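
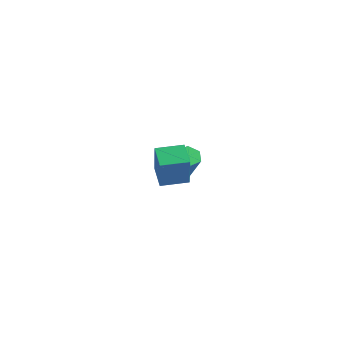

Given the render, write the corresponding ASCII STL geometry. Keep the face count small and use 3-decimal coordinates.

solid 
facet normal -0.464 0.199 -0.863
outer loop
vertex -1.134 1.297 -2.591
vertex -1.615 1.155 -2.365
vertex -1.442 1.676 -2.338
endloop
endfacet
facet normal 0.687 0.697 -0.207
outer loop
vertex -1.134 1.297 -2.591
vertex -1.442 1.676 -2.338
vertex -0.323 0.947 -1.08
endloop
endfacet
facet normal 0.687 0.697 -0.207
outer loop
vertex -0.323 0.947 -1.08
vertex -1.442 1.676 -2.338
vertex -0.631 1.326 -0.827
endloop
endfacet
facet normal 0.462 -0.201 0.864
outer loop
vertex -0.323 0.947 -1.08
vertex -0.631 1.326 -0.827
vertex -0.805 0.805 -0.855
endloop
endfacet
facet normal -0.464 0.199 -0.863
outer loop
vertex -1.442 1.676 -2.338
vertex -1.615 1.155 -2.365
vertex -1.923 1.534 -2.112
endloop
endfacet
facet normal -0.141 0.945 0.294
outer loop
vertex -1.442 1.676 -2.338
vertex -1.923 1.534 -2.112
vertex -0.631 1.326 -0.827
endloop
endfacet
facet normal -0.141 0.945 0.295
outer loop
vertex -0.631 1.326 -0.827
vertex -1.923 1.534 -2.112
vertex -1.112 1.184 -0.602
endloop
endfacet
facet normal 0.463 -0.201 0.863
outer loop
vertex -0.631 1.326 -0.827
vertex -1.112 1.184 -0.602
vertex -0.805 0.805 -0.855
endloop
endfacet
facet normal -0.462 0.201 -0.864
outer loop
vertex -1.923 1.534 -2.112
vertex -1.615 1.155 -2.365
vertex -2.097 1.013 -2.14
endloop
endfacet
facet normal -0.828 0.249 0.502
outer loop
vertex -1.923 1.534 -2.112
vertex -2.097 1.013 -2.14
vertex -1.112 1.184 -0.602
endloop
endfacet
facet normal -0.828 0.250 0.502
outer loop
vertex -1.112 1.184 -0.602
vertex -2.097 1.013 -2.14
vertex -1.286 0.663 -0.629
endloop
endfacet
facet normal 0.464 -0.200 0.863
outer loop
vertex -1.112 1.184 -0.602
vertex -1.286 0.663 -0.629
vertex -0.805 0.805 -0.855
endloop
endfacet
facet normal -0.462 0.201 -0.864
outer loop
vertex -2.097 1.013 -2.14
vertex -1.615 1.155 -2.365
vertex -1.789 0.634 -2.393
endloop
endfacet
facet normal -0.687 -0.697 0.207
outer loop
vertex -2.097 1.013 -2.14
vertex -1.789 0.634 -2.393
vertex -1.286 0.663 -0.629
endloop
endfacet
facet normal -0.687 -0.697 0.207
outer loop
vertex -1.286 0.663 -0.629
vertex -1.789 0.634 -2.393
vertex -0.978 0.284 -0.882
endloop
endfacet
facet normal 0.464 -0.199 0.863
outer loop
vertex -1.286 0.663 -0.629
vertex -0.978 0.284 -0.882
vertex -0.805 0.805 -0.855
endloop
endfacet
facet normal -0.463 0.201 -0.863
outer loop
vertex -1.789 0.634 -2.393
vertex -1.615 1.155 -2.365
vertex -1.308 0.776 -2.618
endloop
endfacet
facet normal 0.141 -0.945 -0.295
outer loop
vertex -1.789 0.634 -2.393
vertex -1.308 0.776 -2.618
vertex -0.978 0.284 -0.882
endloop
endfacet
facet normal 0.141 -0.945 -0.295
outer loop
vertex -0.978 0.284 -0.882
vertex -1.308 0.776 -2.618
vertex -0.497 0.426 -1.108
endloop
endfacet
facet normal 0.464 -0.199 0.863
outer loop
vertex -0.978 0.284 -0.882
vertex -0.497 0.426 -1.108
vertex -0.805 0.805 -0.855
endloop
endfacet
facet normal -0.464 0.200 -0.863
outer loop
vertex -1.308 0.776 -2.618
vertex -1.615 1.155 -2.365
vertex -1.134 1.297 -2.591
endloop
endfacet
facet normal 0.828 -0.250 -0.502
outer loop
vertex -1.308 0.776 -2.618
vertex -1.134 1.297 -2.591
vertex -0.497 0.426 -1.108
endloop
endfacet
facet normal 0.828 -0.250 -0.502
outer loop
vertex -0.497 0.426 -1.108
vertex -1.134 1.297 -2.591
vertex -0.323 0.947 -1.08
endloop
endfacet
facet normal 0.462 -0.201 0.864
outer loop
vertex -0.497 0.426 -1.108
vertex -0.323 0.947 -1.08
vertex -0.805 0.805 -0.855
endloop
endfacet
facet normal -0.680 0.687 0.256
outer loop
vertex 0.812 -4.095 3.045
vertex 1.615 -3.317 3.092
vertex 0.597 -3.789 1.654
endloop
endfacet
facet normal -0.717 -0.696 -0.042
outer loop
vertex 1.305 -4.503 1.388
vertex 0.812 -4.095 3.045
vertex 0.597 -3.789 1.654
endloop
endfacet
facet normal -0.680 0.686 0.256
outer loop
vertex 0.597 -3.789 1.654
vertex 1.615 -3.317 3.092
vertex 1.401 -3.01 1.702
endloop
endfacet
facet normal -0.148 0.213 -0.966
outer loop
vertex 1.401 -3.01 1.702
vertex 1.305 -4.503 1.388
vertex 0.597 -3.789 1.654
endloop
endfacet
facet normal 0.149 -0.212 0.966
outer loop
vertex 0.812 -4.095 3.045
vertex 2.323 -4.031 2.826
vertex 1.615 -3.317 3.092
endloop
endfacet
facet normal -0.718 -0.694 -0.043
outer loop
vertex 1.519 -4.81 2.778
vertex 0.812 -4.095 3.045
vertex 1.305 -4.503 1.388
endloop
endfacet
facet normal 0.149 -0.213 0.966
outer loop
vertex 1.519 -4.81 2.778
vertex 2.323 -4.031 2.826
vertex 0.812 -4.095 3.045
endloop
endfacet
facet normal 0.717 0.695 0.043
outer loop
vertex 1.615 -3.317 3.092
vertex 2.323 -4.031 2.826
vertex 1.401 -3.01 1.702
endloop
endfacet
facet normal -0.150 0.213 -0.966
outer loop
vertex 2.108 -3.725 1.435
vertex 1.305 -4.503 1.388
vertex 1.401 -3.01 1.702
endloop
endfacet
facet normal 0.718 0.695 0.042
outer loop
vertex 1.401 -3.01 1.702
vertex 2.323 -4.031 2.826
vertex 2.108 -3.725 1.435
endloop
endfacet
facet normal 0.680 -0.687 -0.256
outer loop
vertex 2.108 -3.725 1.435
vertex 1.519 -4.81 2.778
vertex 1.305 -4.503 1.388
endloop
endfacet
facet normal 0.680 -0.687 -0.256
outer loop
vertex 2.323 -4.031 2.826
vertex 1.519 -4.81 2.778
vertex 2.108 -3.725 1.435
endloop
endfacet

endsolid


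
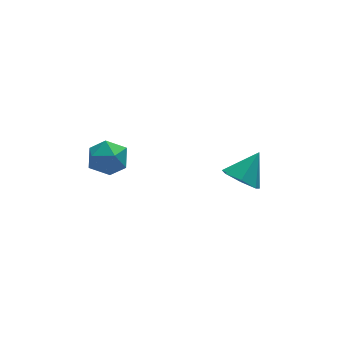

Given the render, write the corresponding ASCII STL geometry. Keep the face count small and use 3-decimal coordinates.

solid 
facet normal -0.699 0.589 -0.406
outer loop
vertex -1.505 1.917 -3.942
vertex -2.135 1.322 -3.72
vertex -1.916 1.975 -3.15
endloop
endfacet
facet normal -0.156 0.976 -0.152
outer loop
vertex -1.505 1.917 -3.942
vertex -1.916 1.975 -3.15
vertex -1.034 2.107 -3.207
endloop
endfacet
facet normal 0.441 0.759 -0.479
outer loop
vertex -1.505 1.917 -3.942
vertex -1.034 2.107 -3.207
vertex -0.707 1.536 -3.812
endloop
endfacet
facet normal 0.266 0.238 -0.934
outer loop
vertex -1.505 1.917 -3.942
vertex -0.707 1.536 -3.812
vertex -1.388 1.051 -4.129
endloop
endfacet
facet normal -0.439 0.133 -0.889
outer loop
vertex -1.505 1.917 -3.942
vertex -1.388 1.051 -4.129
vertex -2.135 1.322 -3.72
endloop
endfacet
facet normal -0.090 0.834 0.545
outer loop
vertex -1.034 2.107 -3.207
vertex -1.916 1.975 -3.15
vertex -1.372 1.629 -2.531
endloop
endfacet
facet normal -0.969 0.208 0.134
outer loop
vertex -1.916 1.975 -3.15
vertex -2.135 1.322 -3.72
vertex -2.053 1.144 -2.848
endloop
endfacet
facet normal -0.547 -0.530 -0.648
outer loop
vertex -2.135 1.322 -3.72
vertex -1.388 1.051 -4.129
vertex -1.726 0.573 -3.453
endloop
endfacet
facet normal 0.592 -0.360 -0.721
outer loop
vertex -1.388 1.051 -4.129
vertex -0.707 1.536 -3.812
vertex -0.844 0.705 -3.51
endloop
endfacet
facet normal 0.875 0.484 0.016
outer loop
vertex -0.707 1.536 -3.812
vertex -1.034 2.107 -3.207
vertex -0.625 1.358 -2.94
endloop
endfacet
facet normal -0.266 -0.238 0.934
outer loop
vertex -1.255 0.763 -2.718
vertex -1.372 1.629 -2.531
vertex -2.053 1.144 -2.848
endloop
endfacet
facet normal -0.441 -0.759 0.479
outer loop
vertex -1.255 0.763 -2.718
vertex -2.053 1.144 -2.848
vertex -1.726 0.573 -3.453
endloop
endfacet
facet normal 0.156 -0.976 0.152
outer loop
vertex -1.255 0.763 -2.718
vertex -1.726 0.573 -3.453
vertex -0.844 0.705 -3.51
endloop
endfacet
facet normal 0.699 -0.589 0.406
outer loop
vertex -1.255 0.763 -2.718
vertex -0.844 0.705 -3.51
vertex -0.625 1.358 -2.94
endloop
endfacet
facet normal 0.439 -0.133 0.889
outer loop
vertex -1.255 0.763 -2.718
vertex -0.625 1.358 -2.94
vertex -1.372 1.629 -2.531
endloop
endfacet
facet normal -0.592 0.360 0.721
outer loop
vertex -2.053 1.144 -2.848
vertex -1.372 1.629 -2.531
vertex -1.916 1.975 -3.15
endloop
endfacet
facet normal -0.875 -0.484 -0.016
outer loop
vertex -1.726 0.573 -3.453
vertex -2.053 1.144 -2.848
vertex -2.135 1.322 -3.72
endloop
endfacet
facet normal 0.090 -0.834 -0.545
outer loop
vertex -0.844 0.705 -3.51
vertex -1.726 0.573 -3.453
vertex -1.388 1.051 -4.129
endloop
endfacet
facet normal 0.969 -0.208 -0.134
outer loop
vertex -0.625 1.358 -2.94
vertex -0.844 0.705 -3.51
vertex -0.707 1.536 -3.812
endloop
endfacet
facet normal 0.547 0.530 0.648
outer loop
vertex -1.372 1.629 -2.531
vertex -0.625 1.358 -2.94
vertex -1.034 2.107 -3.207
endloop
endfacet
facet normal -0.628 -0.356 -0.692
outer loop
vertex 3.772 -0.17 -4.909
vertex 3.301 -0.514 -4.305
vertex 3.241 0.252 -4.644
endloop
endfacet
facet normal 0.534 0.814 -0.227
outer loop
vertex 3.772 -0.17 -4.909
vertex 3.241 0.252 -4.644
vertex 4.199 -0.006 -3.315
endloop
endfacet
facet normal -0.629 -0.355 -0.692
outer loop
vertex 3.241 0.252 -4.644
vertex 3.301 -0.514 -4.305
vertex 2.755 0.098 -4.123
endloop
endfacet
facet normal -0.060 0.971 0.231
outer loop
vertex 3.241 0.252 -4.644
vertex 2.755 0.098 -4.123
vertex 4.199 -0.006 -3.315
endloop
endfacet
facet normal -0.629 -0.355 -0.692
outer loop
vertex 2.755 0.098 -4.123
vertex 3.301 -0.514 -4.305
vertex 2.68 -0.518 -3.739
endloop
endfacet
facet normal -0.388 0.521 0.760
outer loop
vertex 2.755 0.098 -4.123
vertex 2.68 -0.518 -3.739
vertex 4.199 -0.006 -3.315
endloop
endfacet
facet normal -0.628 -0.356 -0.692
outer loop
vertex 2.68 -0.518 -3.739
vertex 3.301 -0.514 -4.305
vertex 3.073 -1.13 -3.781
endloop
endfacet
facet normal -0.202 -0.196 0.960
outer loop
vertex 2.68 -0.518 -3.739
vertex 3.073 -1.13 -3.781
vertex 4.199 -0.006 -3.315
endloop
endfacet
facet normal -0.629 -0.355 -0.691
outer loop
vertex 3.073 -1.13 -3.781
vertex 3.301 -0.514 -4.305
vertex 3.637 -1.279 -4.218
endloop
endfacet
facet normal 0.358 -0.640 0.680
outer loop
vertex 3.073 -1.13 -3.781
vertex 3.637 -1.279 -4.218
vertex 4.199 -0.006 -3.315
endloop
endfacet
facet normal -0.628 -0.355 -0.692
outer loop
vertex 3.637 -1.279 -4.218
vertex 3.301 -0.514 -4.305
vertex 3.949 -0.852 -4.72
endloop
endfacet
facet normal 0.868 -0.478 0.133
outer loop
vertex 3.637 -1.279 -4.218
vertex 3.949 -0.852 -4.72
vertex 4.199 -0.006 -3.315
endloop
endfacet
facet normal -0.628 -0.355 -0.692
outer loop
vertex 3.949 -0.852 -4.72
vertex 3.301 -0.514 -4.305
vertex 3.772 -0.17 -4.909
endloop
endfacet
facet normal 0.947 0.171 -0.271
outer loop
vertex 3.949 -0.852 -4.72
vertex 3.772 -0.17 -4.909
vertex 4.199 -0.006 -3.315
endloop
endfacet

endsolid


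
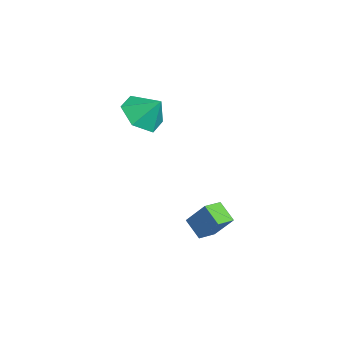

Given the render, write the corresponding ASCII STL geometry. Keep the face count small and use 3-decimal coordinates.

solid 
facet normal -0.366 -0.486 -0.794
outer loop
vertex 1.0 -2.792 -1.275
vertex 0.507 -2.146 -1.443
vertex 1.688 -2.411 -1.825
endloop
endfacet
facet normal 0.594 -0.779 0.203
outer loop
vertex 2.153 -1.794 -0.817
vertex 1.0 -2.792 -1.275
vertex 1.688 -2.411 -1.825
endloop
endfacet
facet normal -0.366 -0.486 -0.794
outer loop
vertex 1.688 -2.411 -1.825
vertex 0.507 -2.146 -1.443
vertex 1.196 -1.765 -1.994
endloop
endfacet
facet normal 0.717 0.396 -0.573
outer loop
vertex 1.196 -1.765 -1.994
vertex 2.153 -1.794 -0.817
vertex 1.688 -2.411 -1.825
endloop
endfacet
facet normal -0.716 -0.397 0.574
outer loop
vertex 1.0 -2.792 -1.275
vertex 0.972 -1.529 -0.435
vertex 0.507 -2.146 -1.443
endloop
endfacet
facet normal 0.593 -0.779 0.203
outer loop
vertex 1.464 -2.175 -0.266
vertex 1.0 -2.792 -1.275
vertex 2.153 -1.794 -0.817
endloop
endfacet
facet normal -0.718 -0.397 0.573
outer loop
vertex 1.464 -2.175 -0.266
vertex 0.972 -1.529 -0.435
vertex 1.0 -2.792 -1.275
endloop
endfacet
facet normal -0.593 0.779 -0.203
outer loop
vertex 0.507 -2.146 -1.443
vertex 0.972 -1.529 -0.435
vertex 1.196 -1.765 -1.994
endloop
endfacet
facet normal 0.717 0.398 -0.573
outer loop
vertex 1.66 -1.148 -0.985
vertex 2.153 -1.794 -0.817
vertex 1.196 -1.765 -1.994
endloop
endfacet
facet normal -0.594 0.779 -0.203
outer loop
vertex 1.196 -1.765 -1.994
vertex 0.972 -1.529 -0.435
vertex 1.66 -1.148 -0.985
endloop
endfacet
facet normal 0.366 0.486 0.794
outer loop
vertex 1.66 -1.148 -0.985
vertex 1.464 -2.175 -0.266
vertex 2.153 -1.794 -0.817
endloop
endfacet
facet normal 0.365 0.486 0.794
outer loop
vertex 0.972 -1.529 -0.435
vertex 1.464 -2.175 -0.266
vertex 1.66 -1.148 -0.985
endloop
endfacet
facet normal -0.360 -0.576 -0.734
outer loop
vertex -0.363 -3.796 2.653
vertex -1.056 -4.121 3.248
vertex -1.213 -3.333 2.706
endloop
endfacet
facet normal 0.470 0.875 -0.113
outer loop
vertex -0.363 -3.796 2.653
vertex -1.213 -3.333 2.706
vertex -0.644 -3.459 4.092
endloop
endfacet
facet normal -0.359 -0.576 -0.734
outer loop
vertex -1.213 -3.333 2.706
vertex -1.056 -4.121 3.248
vertex -1.907 -3.658 3.3
endloop
endfacet
facet normal -0.272 0.942 0.197
outer loop
vertex -1.213 -3.333 2.706
vertex -1.907 -3.658 3.3
vertex -0.644 -3.459 4.092
endloop
endfacet
facet normal -0.359 -0.577 -0.734
outer loop
vertex -1.907 -3.658 3.3
vertex -1.056 -4.121 3.248
vertex -1.75 -4.447 3.843
endloop
endfacet
facet normal -0.531 0.406 0.744
outer loop
vertex -1.907 -3.658 3.3
vertex -1.75 -4.447 3.843
vertex -0.644 -3.459 4.092
endloop
endfacet
facet normal -0.359 -0.576 -0.734
outer loop
vertex -1.75 -4.447 3.843
vertex -1.056 -4.121 3.248
vertex -0.899 -4.91 3.79
endloop
endfacet
facet normal -0.046 -0.196 0.980
outer loop
vertex -1.75 -4.447 3.843
vertex -0.899 -4.91 3.79
vertex -0.644 -3.459 4.092
endloop
endfacet
facet normal -0.359 -0.576 -0.734
outer loop
vertex -0.899 -4.91 3.79
vertex -1.056 -4.121 3.248
vertex -0.206 -4.584 3.195
endloop
endfacet
facet normal 0.697 -0.261 0.668
outer loop
vertex -0.899 -4.91 3.79
vertex -0.206 -4.584 3.195
vertex -0.644 -3.459 4.092
endloop
endfacet
facet normal -0.360 -0.576 -0.734
outer loop
vertex -0.206 -4.584 3.195
vertex -1.056 -4.121 3.248
vertex -0.363 -3.796 2.653
endloop
endfacet
facet normal 0.954 0.274 0.122
outer loop
vertex -0.206 -4.584 3.195
vertex -0.363 -3.796 2.653
vertex -0.644 -3.459 4.092
endloop
endfacet

endsolid


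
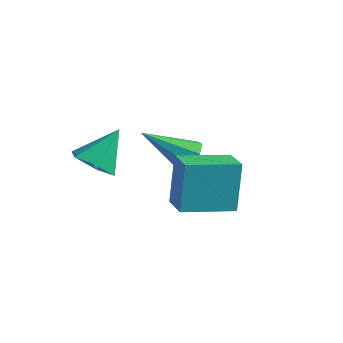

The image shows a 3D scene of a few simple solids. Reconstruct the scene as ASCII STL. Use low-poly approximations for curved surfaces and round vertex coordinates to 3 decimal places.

solid 
facet normal 0.645 0.486 -0.589
outer loop
vertex -1.365 3.02 0.23
vertex -1.65 2.671 -0.37
vertex -1.8 3.31 -0.007
endloop
endfacet
facet normal -0.107 0.528 0.843
outer loop
vertex -1.365 3.02 0.23
vertex -1.8 3.31 -0.007
vertex -3.03 1.629 0.89
endloop
endfacet
facet normal 0.645 0.486 -0.589
outer loop
vertex -1.8 3.31 -0.007
vertex -1.65 2.671 -0.37
vertex -2.147 3.225 -0.457
endloop
endfacet
facet normal -0.644 0.669 0.370
outer loop
vertex -1.8 3.31 -0.007
vertex -2.147 3.225 -0.457
vertex -3.03 1.629 0.89
endloop
endfacet
facet normal 0.646 0.487 -0.588
outer loop
vertex -2.147 3.225 -0.457
vertex -1.65 2.671 -0.37
vertex -2.202 2.816 -0.856
endloop
endfacet
facet normal -0.920 0.330 -0.212
outer loop
vertex -2.147 3.225 -0.457
vertex -2.202 2.816 -0.856
vertex -3.03 1.629 0.89
endloop
endfacet
facet normal 0.646 0.486 -0.589
outer loop
vertex -2.202 2.816 -0.856
vertex -1.65 2.671 -0.37
vertex -1.934 2.322 -0.97
endloop
endfacet
facet normal -0.774 -0.290 -0.564
outer loop
vertex -2.202 2.816 -0.856
vertex -1.934 2.322 -0.97
vertex -3.03 1.629 0.89
endloop
endfacet
facet normal 0.645 0.487 -0.589
outer loop
vertex -1.934 2.322 -0.97
vertex -1.65 2.671 -0.37
vertex -1.499 2.032 -0.733
endloop
endfacet
facet normal -0.291 -0.828 -0.480
outer loop
vertex -1.934 2.322 -0.97
vertex -1.499 2.032 -0.733
vertex -3.03 1.629 0.89
endloop
endfacet
facet normal 0.645 0.487 -0.589
outer loop
vertex -1.499 2.032 -0.733
vertex -1.65 2.671 -0.37
vertex -1.152 2.116 -0.283
endloop
endfacet
facet normal 0.246 -0.969 -0.009
outer loop
vertex -1.499 2.032 -0.733
vertex -1.152 2.116 -0.283
vertex -3.03 1.629 0.89
endloop
endfacet
facet normal 0.645 0.487 -0.589
outer loop
vertex -1.152 2.116 -0.283
vertex -1.65 2.671 -0.37
vertex -1.097 2.525 0.115
endloop
endfacet
facet normal 0.522 -0.630 0.575
outer loop
vertex -1.152 2.116 -0.283
vertex -1.097 2.525 0.115
vertex -3.03 1.629 0.89
endloop
endfacet
facet normal 0.645 0.486 -0.589
outer loop
vertex -1.097 2.525 0.115
vertex -1.65 2.671 -0.37
vertex -1.365 3.02 0.23
endloop
endfacet
facet normal 0.377 -0.011 0.926
outer loop
vertex -1.097 2.525 0.115
vertex -1.365 3.02 0.23
vertex -3.03 1.629 0.89
endloop
endfacet
facet normal -0.791 0.540 -0.287
outer loop
vertex -0.224 -0.034 1.971
vertex 0.965 1.524 1.626
vertex 0.038 -0.651 0.087
endloop
endfacet
facet normal -0.597 -0.783 0.173
outer loop
vertex 0.995 -1.304 0.434
vertex -0.224 -0.034 1.971
vertex 0.038 -0.651 0.087
endloop
endfacet
facet normal -0.791 0.540 -0.287
outer loop
vertex 0.038 -0.651 0.087
vertex 0.965 1.524 1.626
vertex 1.227 0.907 -0.258
endloop
endfacet
facet normal 0.131 -0.309 -0.942
outer loop
vertex 1.227 0.907 -0.258
vertex 0.995 -1.304 0.434
vertex 0.038 -0.651 0.087
endloop
endfacet
facet normal -0.131 0.309 0.942
outer loop
vertex -0.224 -0.034 1.971
vertex 1.922 0.871 1.973
vertex 0.965 1.524 1.626
endloop
endfacet
facet normal -0.597 -0.783 0.173
outer loop
vertex 0.733 -0.687 2.318
vertex -0.224 -0.034 1.971
vertex 0.995 -1.304 0.434
endloop
endfacet
facet normal -0.131 0.309 0.942
outer loop
vertex 0.733 -0.687 2.318
vertex 1.922 0.871 1.973
vertex -0.224 -0.034 1.971
endloop
endfacet
facet normal 0.597 0.783 -0.173
outer loop
vertex 0.965 1.524 1.626
vertex 1.922 0.871 1.973
vertex 1.227 0.907 -0.258
endloop
endfacet
facet normal 0.131 -0.309 -0.942
outer loop
vertex 2.184 0.254 0.089
vertex 0.995 -1.304 0.434
vertex 1.227 0.907 -0.258
endloop
endfacet
facet normal 0.597 0.783 -0.173
outer loop
vertex 1.227 0.907 -0.258
vertex 1.922 0.871 1.973
vertex 2.184 0.254 0.089
endloop
endfacet
facet normal 0.791 -0.540 0.287
outer loop
vertex 2.184 0.254 0.089
vertex 0.733 -0.687 2.318
vertex 0.995 -1.304 0.434
endloop
endfacet
facet normal 0.791 -0.540 0.287
outer loop
vertex 1.922 0.871 1.973
vertex 0.733 -0.687 2.318
vertex 2.184 0.254 0.089
endloop
endfacet
facet normal -0.167 -0.640 -0.750
outer loop
vertex -2.032 -1.958 1.558
vertex -2.671 -1.391 1.216
vertex -1.793 -1.309 0.951
endloop
endfacet
facet normal 0.931 -0.003 0.364
outer loop
vertex -2.032 -1.958 1.558
vertex -1.793 -1.309 0.951
vertex -2.389 -0.309 2.484
endloop
endfacet
facet normal -0.167 -0.640 -0.750
outer loop
vertex -1.793 -1.309 0.951
vertex -2.671 -1.391 1.216
vertex -2.432 -0.742 0.609
endloop
endfacet
facet normal 0.704 0.688 -0.175
outer loop
vertex -1.793 -1.309 0.951
vertex -2.432 -0.742 0.609
vertex -2.389 -0.309 2.484
endloop
endfacet
facet normal -0.167 -0.640 -0.750
outer loop
vertex -2.432 -0.742 0.609
vertex -2.671 -1.391 1.216
vertex -3.309 -0.824 0.874
endloop
endfacet
facet normal -0.156 0.963 -0.219
outer loop
vertex -2.432 -0.742 0.609
vertex -3.309 -0.824 0.874
vertex -2.389 -0.309 2.484
endloop
endfacet
facet normal -0.167 -0.640 -0.750
outer loop
vertex -3.309 -0.824 0.874
vertex -2.671 -1.391 1.216
vertex -3.548 -1.473 1.481
endloop
endfacet
facet normal -0.789 0.549 0.276
outer loop
vertex -3.309 -0.824 0.874
vertex -3.548 -1.473 1.481
vertex -2.389 -0.309 2.484
endloop
endfacet
facet normal -0.167 -0.640 -0.750
outer loop
vertex -3.548 -1.473 1.481
vertex -2.671 -1.391 1.216
vertex -2.909 -2.04 1.823
endloop
endfacet
facet normal -0.562 -0.142 0.815
outer loop
vertex -3.548 -1.473 1.481
vertex -2.909 -2.04 1.823
vertex -2.389 -0.309 2.484
endloop
endfacet
facet normal -0.167 -0.640 -0.750
outer loop
vertex -2.909 -2.04 1.823
vertex -2.671 -1.391 1.216
vertex -2.032 -1.958 1.558
endloop
endfacet
facet normal 0.298 -0.417 0.858
outer loop
vertex -2.909 -2.04 1.823
vertex -2.032 -1.958 1.558
vertex -2.389 -0.309 2.484
endloop
endfacet

endsolid


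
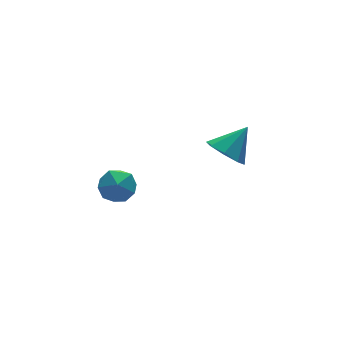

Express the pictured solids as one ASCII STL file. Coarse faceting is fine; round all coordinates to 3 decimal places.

solid 
facet normal -0.719 -0.112 -0.686
outer loop
vertex 1.468 0.892 -3.594
vertex 0.822 0.983 -2.931
vertex 1.27 1.569 -3.497
endloop
endfacet
facet normal 0.905 0.307 -0.294
outer loop
vertex 1.468 0.892 -3.594
vertex 1.27 1.569 -3.497
vertex 1.938 1.157 -1.869
endloop
endfacet
facet normal -0.719 -0.113 -0.686
outer loop
vertex 1.27 1.569 -3.497
vertex 0.822 0.983 -2.931
vertex 0.809 1.902 -3.069
endloop
endfacet
facet normal 0.570 0.822 -0.026
outer loop
vertex 1.27 1.569 -3.497
vertex 0.809 1.902 -3.069
vertex 1.938 1.157 -1.869
endloop
endfacet
facet normal -0.721 -0.113 -0.684
outer loop
vertex 0.809 1.902 -3.069
vertex 0.822 0.983 -2.931
vertex 0.357 1.697 -2.559
endloop
endfacet
facet normal 0.106 0.886 0.450
outer loop
vertex 0.809 1.902 -3.069
vertex 0.357 1.697 -2.559
vertex 1.938 1.157 -1.869
endloop
endfacet
facet normal -0.720 -0.112 -0.685
outer loop
vertex 0.357 1.697 -2.559
vertex 0.822 0.983 -2.931
vertex 0.177 1.073 -2.268
endloop
endfacet
facet normal -0.217 0.463 0.859
outer loop
vertex 0.357 1.697 -2.559
vertex 0.177 1.073 -2.268
vertex 1.938 1.157 -1.869
endloop
endfacet
facet normal -0.720 -0.112 -0.685
outer loop
vertex 0.177 1.073 -2.268
vertex 0.822 0.983 -2.931
vertex 0.375 0.396 -2.365
endloop
endfacet
facet normal -0.208 -0.198 0.958
outer loop
vertex 0.177 1.073 -2.268
vertex 0.375 0.396 -2.365
vertex 1.938 1.157 -1.869
endloop
endfacet
facet normal -0.719 -0.113 -0.685
outer loop
vertex 0.375 0.396 -2.365
vertex 0.822 0.983 -2.931
vertex 0.835 0.063 -2.793
endloop
endfacet
facet normal 0.127 -0.712 0.691
outer loop
vertex 0.375 0.396 -2.365
vertex 0.835 0.063 -2.793
vertex 1.938 1.157 -1.869
endloop
endfacet
facet normal -0.720 -0.113 -0.685
outer loop
vertex 0.835 0.063 -2.793
vertex 0.822 0.983 -2.931
vertex 1.288 0.268 -3.303
endloop
endfacet
facet normal 0.592 -0.777 0.213
outer loop
vertex 0.835 0.063 -2.793
vertex 1.288 0.268 -3.303
vertex 1.938 1.157 -1.869
endloop
endfacet
facet normal -0.719 -0.112 -0.686
outer loop
vertex 1.288 0.268 -3.303
vertex 0.822 0.983 -2.931
vertex 1.468 0.892 -3.594
endloop
endfacet
facet normal 0.915 -0.355 -0.195
outer loop
vertex 1.288 0.268 -3.303
vertex 1.468 0.892 -3.594
vertex 1.938 1.157 -1.869
endloop
endfacet
facet normal -0.855 0.479 -0.199
outer loop
vertex -4.356 1.509 -3.923
vertex -4.619 1.391 -3.077
vertex -4.157 2.122 -3.303
endloop
endfacet
facet normal -0.324 0.723 -0.610
outer loop
vertex -4.356 1.509 -3.923
vertex -4.157 2.122 -3.303
vertex -3.545 1.884 -3.91
endloop
endfacet
facet normal -0.064 0.173 -0.983
outer loop
vertex -4.356 1.509 -3.923
vertex -3.545 1.884 -3.91
vertex -3.629 1.007 -4.059
endloop
endfacet
facet normal -0.434 -0.411 -0.802
outer loop
vertex -4.356 1.509 -3.923
vertex -3.629 1.007 -4.059
vertex -4.293 0.702 -3.544
endloop
endfacet
facet normal -0.922 -0.221 -0.318
outer loop
vertex -4.356 1.509 -3.923
vertex -4.293 0.702 -3.544
vertex -4.619 1.391 -3.077
endloop
endfacet
facet normal 0.194 0.964 -0.183
outer loop
vertex -3.545 1.884 -3.91
vertex -4.157 2.122 -3.303
vertex -3.307 1.998 -3.056
endloop
endfacet
facet normal -0.665 0.570 0.483
outer loop
vertex -4.157 2.122 -3.303
vertex -4.619 1.391 -3.077
vertex -3.971 1.693 -2.541
endloop
endfacet
facet normal -0.774 -0.563 0.291
outer loop
vertex -4.619 1.391 -3.077
vertex -4.293 0.702 -3.544
vertex -4.055 0.816 -2.69
endloop
endfacet
facet normal 0.017 -0.870 -0.494
outer loop
vertex -4.293 0.702 -3.544
vertex -3.629 1.007 -4.059
vertex -3.443 0.578 -3.297
endloop
endfacet
facet normal 0.615 0.075 -0.785
outer loop
vertex -3.629 1.007 -4.059
vertex -3.545 1.884 -3.91
vertex -2.981 1.309 -3.523
endloop
endfacet
facet normal 0.434 0.411 0.802
outer loop
vertex -3.244 1.191 -2.677
vertex -3.307 1.998 -3.056
vertex -3.971 1.693 -2.541
endloop
endfacet
facet normal 0.064 -0.173 0.983
outer loop
vertex -3.244 1.191 -2.677
vertex -3.971 1.693 -2.541
vertex -4.055 0.816 -2.69
endloop
endfacet
facet normal 0.324 -0.723 0.610
outer loop
vertex -3.244 1.191 -2.677
vertex -4.055 0.816 -2.69
vertex -3.443 0.578 -3.297
endloop
endfacet
facet normal 0.855 -0.479 0.199
outer loop
vertex -3.244 1.191 -2.677
vertex -3.443 0.578 -3.297
vertex -2.981 1.309 -3.523
endloop
endfacet
facet normal 0.922 0.221 0.318
outer loop
vertex -3.244 1.191 -2.677
vertex -2.981 1.309 -3.523
vertex -3.307 1.998 -3.056
endloop
endfacet
facet normal -0.017 0.870 0.494
outer loop
vertex -3.971 1.693 -2.541
vertex -3.307 1.998 -3.056
vertex -4.157 2.122 -3.303
endloop
endfacet
facet normal -0.615 -0.075 0.785
outer loop
vertex -4.055 0.816 -2.69
vertex -3.971 1.693 -2.541
vertex -4.619 1.391 -3.077
endloop
endfacet
facet normal -0.194 -0.964 0.183
outer loop
vertex -3.443 0.578 -3.297
vertex -4.055 0.816 -2.69
vertex -4.293 0.702 -3.544
endloop
endfacet
facet normal 0.665 -0.570 -0.483
outer loop
vertex -2.981 1.309 -3.523
vertex -3.443 0.578 -3.297
vertex -3.629 1.007 -4.059
endloop
endfacet
facet normal 0.774 0.563 -0.291
outer loop
vertex -3.307 1.998 -3.056
vertex -2.981 1.309 -3.523
vertex -3.545 1.884 -3.91
endloop
endfacet

endsolid


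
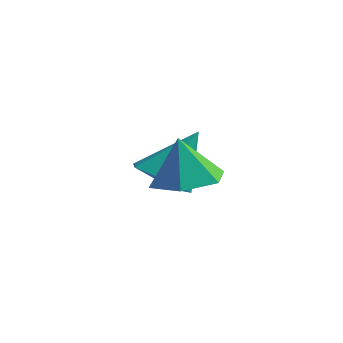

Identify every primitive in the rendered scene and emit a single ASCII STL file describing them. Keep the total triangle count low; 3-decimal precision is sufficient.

solid 
facet normal 0.174 0.015 -0.985
outer loop
vertex 4.223 -3.907 -1.536
vertex 3.348 -3.85 -1.69
vertex 3.832 -3.11 -1.593
endloop
endfacet
facet normal 0.656 0.369 0.659
outer loop
vertex 4.223 -3.907 -1.536
vertex 3.832 -3.11 -1.593
vertex 3.132 -3.87 -0.47
endloop
endfacet
facet normal 0.174 0.015 -0.985
outer loop
vertex 3.832 -3.11 -1.593
vertex 3.348 -3.85 -1.69
vertex 2.957 -3.053 -1.747
endloop
endfacet
facet normal -0.041 0.839 0.542
outer loop
vertex 3.832 -3.11 -1.593
vertex 2.957 -3.053 -1.747
vertex 3.132 -3.87 -0.47
endloop
endfacet
facet normal 0.174 0.015 -0.985
outer loop
vertex 2.957 -3.053 -1.747
vertex 3.348 -3.85 -1.69
vertex 2.473 -3.793 -1.844
endloop
endfacet
facet normal -0.789 0.463 0.404
outer loop
vertex 2.957 -3.053 -1.747
vertex 2.473 -3.793 -1.844
vertex 3.132 -3.87 -0.47
endloop
endfacet
facet normal 0.174 0.016 -0.985
outer loop
vertex 2.473 -3.793 -1.844
vertex 3.348 -3.85 -1.69
vertex 2.864 -4.591 -1.788
endloop
endfacet
facet normal -0.840 -0.385 0.381
outer loop
vertex 2.473 -3.793 -1.844
vertex 2.864 -4.591 -1.788
vertex 3.132 -3.87 -0.47
endloop
endfacet
facet normal 0.174 0.016 -0.985
outer loop
vertex 2.864 -4.591 -1.788
vertex 3.348 -3.85 -1.69
vertex 3.739 -4.648 -1.634
endloop
endfacet
facet normal -0.143 -0.856 0.497
outer loop
vertex 2.864 -4.591 -1.788
vertex 3.739 -4.648 -1.634
vertex 3.132 -3.87 -0.47
endloop
endfacet
facet normal 0.174 0.016 -0.985
outer loop
vertex 3.739 -4.648 -1.634
vertex 3.348 -3.85 -1.69
vertex 4.223 -3.907 -1.536
endloop
endfacet
facet normal 0.605 -0.479 0.636
outer loop
vertex 3.739 -4.648 -1.634
vertex 4.223 -3.907 -1.536
vertex 3.132 -3.87 -0.47
endloop
endfacet
facet normal -0.278 -0.524 -0.805
outer loop
vertex 1.833 -1.465 -3.457
vertex 1.207 -1.81 -3.016
vertex 1.2 -1.105 -3.473
endloop
endfacet
facet normal 0.487 0.848 -0.209
outer loop
vertex 1.833 -1.465 -3.457
vertex 1.2 -1.105 -3.473
vertex 1.673 -0.93 -1.664
endloop
endfacet
facet normal -0.277 -0.525 -0.805
outer loop
vertex 1.2 -1.105 -3.473
vertex 1.207 -1.81 -3.016
vertex 0.571 -1.276 -3.145
endloop
endfacet
facet normal -0.273 0.962 -0.022
outer loop
vertex 1.2 -1.105 -3.473
vertex 0.571 -1.276 -3.145
vertex 1.673 -0.93 -1.664
endloop
endfacet
facet normal -0.277 -0.524 -0.805
outer loop
vertex 0.571 -1.276 -3.145
vertex 1.207 -1.81 -3.016
vertex 0.422 -1.85 -2.72
endloop
endfacet
facet normal -0.742 0.513 0.432
outer loop
vertex 0.571 -1.276 -3.145
vertex 0.422 -1.85 -2.72
vertex 1.673 -0.93 -1.664
endloop
endfacet
facet normal -0.277 -0.524 -0.806
outer loop
vertex 0.422 -1.85 -2.72
vertex 1.207 -1.81 -3.016
vertex 0.864 -2.393 -2.519
endloop
endfacet
facet normal -0.565 -0.160 0.809
outer loop
vertex 0.422 -1.85 -2.72
vertex 0.864 -2.393 -2.519
vertex 1.673 -0.93 -1.664
endloop
endfacet
facet normal -0.278 -0.523 -0.806
outer loop
vertex 0.864 -2.393 -2.519
vertex 1.207 -1.81 -3.016
vertex 1.564 -2.498 -2.692
endloop
endfacet
facet normal 0.122 -0.550 0.826
outer loop
vertex 0.864 -2.393 -2.519
vertex 1.564 -2.498 -2.692
vertex 1.673 -0.93 -1.664
endloop
endfacet
facet normal -0.277 -0.523 -0.806
outer loop
vertex 1.564 -2.498 -2.692
vertex 1.207 -1.81 -3.016
vertex 1.996 -2.085 -3.109
endloop
endfacet
facet normal 0.803 -0.365 0.471
outer loop
vertex 1.564 -2.498 -2.692
vertex 1.996 -2.085 -3.109
vertex 1.673 -0.93 -1.664
endloop
endfacet
facet normal -0.278 -0.525 -0.805
outer loop
vertex 1.996 -2.085 -3.109
vertex 1.207 -1.81 -3.016
vertex 1.833 -1.465 -3.457
endloop
endfacet
facet normal 0.966 0.259 0.009
outer loop
vertex 1.996 -2.085 -3.109
vertex 1.833 -1.465 -3.457
vertex 1.673 -0.93 -1.664
endloop
endfacet

endsolid


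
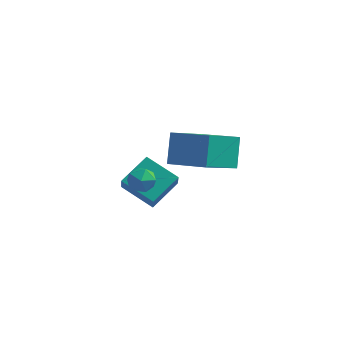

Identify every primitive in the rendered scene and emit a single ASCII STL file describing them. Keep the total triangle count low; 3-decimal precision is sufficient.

solid 
facet normal -0.412 0.225 0.883
outer loop
vertex -1.158 1.61 -1.304
vertex -1.248 0.924 -1.171
vertex -0.652 1.247 -0.975
endloop
endfacet
facet normal 0.067 0.720 0.691
outer loop
vertex -1.158 1.61 -1.304
vertex -0.652 1.247 -0.975
vertex -0.483 1.712 -1.476
endloop
endfacet
facet normal -0.133 0.989 0.063
outer loop
vertex -1.158 1.61 -1.304
vertex -0.483 1.712 -1.476
vertex -0.973 1.678 -1.981
endloop
endfacet
facet normal -0.736 0.663 -0.135
outer loop
vertex -1.158 1.61 -1.304
vertex -0.973 1.678 -1.981
vertex -1.446 1.191 -1.792
endloop
endfacet
facet normal -0.908 0.191 0.372
outer loop
vertex -1.158 1.61 -1.304
vertex -1.446 1.191 -1.792
vertex -1.248 0.924 -1.171
endloop
endfacet
facet normal 0.696 0.394 0.601
outer loop
vertex -0.483 1.712 -1.476
vertex -0.652 1.247 -0.975
vertex -0.154 1.089 -1.448
endloop
endfacet
facet normal -0.081 -0.404 0.911
outer loop
vertex -0.652 1.247 -0.975
vertex -1.248 0.924 -1.171
vertex -0.627 0.602 -1.259
endloop
endfacet
facet normal -0.883 -0.462 0.083
outer loop
vertex -1.248 0.924 -1.171
vertex -1.446 1.191 -1.792
vertex -1.117 0.568 -1.764
endloop
endfacet
facet normal -0.605 0.301 -0.737
outer loop
vertex -1.446 1.191 -1.792
vertex -0.973 1.678 -1.981
vertex -0.948 1.033 -2.265
endloop
endfacet
facet normal 0.371 0.830 -0.416
outer loop
vertex -0.973 1.678 -1.981
vertex -0.483 1.712 -1.476
vertex -0.352 1.356 -2.069
endloop
endfacet
facet normal 0.736 -0.663 0.135
outer loop
vertex -0.442 0.67 -1.936
vertex -0.154 1.089 -1.448
vertex -0.627 0.602 -1.259
endloop
endfacet
facet normal 0.133 -0.989 -0.063
outer loop
vertex -0.442 0.67 -1.936
vertex -0.627 0.602 -1.259
vertex -1.117 0.568 -1.764
endloop
endfacet
facet normal -0.067 -0.720 -0.691
outer loop
vertex -0.442 0.67 -1.936
vertex -1.117 0.568 -1.764
vertex -0.948 1.033 -2.265
endloop
endfacet
facet normal 0.412 -0.225 -0.883
outer loop
vertex -0.442 0.67 -1.936
vertex -0.948 1.033 -2.265
vertex -0.352 1.356 -2.069
endloop
endfacet
facet normal 0.908 -0.191 -0.372
outer loop
vertex -0.442 0.67 -1.936
vertex -0.352 1.356 -2.069
vertex -0.154 1.089 -1.448
endloop
endfacet
facet normal 0.605 -0.301 0.737
outer loop
vertex -0.627 0.602 -1.259
vertex -0.154 1.089 -1.448
vertex -0.652 1.247 -0.975
endloop
endfacet
facet normal -0.371 -0.830 0.416
outer loop
vertex -1.117 0.568 -1.764
vertex -0.627 0.602 -1.259
vertex -1.248 0.924 -1.171
endloop
endfacet
facet normal -0.696 -0.394 -0.601
outer loop
vertex -0.948 1.033 -2.265
vertex -1.117 0.568 -1.764
vertex -1.446 1.191 -1.792
endloop
endfacet
facet normal 0.081 0.404 -0.911
outer loop
vertex -0.352 1.356 -2.069
vertex -0.948 1.033 -2.265
vertex -0.973 1.678 -1.981
endloop
endfacet
facet normal 0.883 0.462 -0.083
outer loop
vertex -0.154 1.089 -1.448
vertex -0.352 1.356 -2.069
vertex -0.483 1.712 -1.476
endloop
endfacet
facet normal -0.893 0.206 0.400
outer loop
vertex -1.868 1.617 -2.279
vertex -1.225 2.934 -1.521
vertex -2.122 2.257 -3.175
endloop
endfacet
facet normal -0.389 -0.798 -0.460
outer loop
vertex -0.595 1.906 -3.859
vertex -1.868 1.617 -2.279
vertex -2.122 2.257 -3.175
endloop
endfacet
facet normal -0.893 0.205 0.401
outer loop
vertex -2.122 2.257 -3.175
vertex -1.225 2.934 -1.521
vertex -1.48 3.574 -2.417
endloop
endfacet
facet normal -0.225 0.566 -0.793
outer loop
vertex -1.48 3.574 -2.417
vertex -0.595 1.906 -3.859
vertex -2.122 2.257 -3.175
endloop
endfacet
facet normal 0.225 -0.566 0.793
outer loop
vertex -1.868 1.617 -2.279
vertex 0.302 2.583 -2.205
vertex -1.225 2.934 -1.521
endloop
endfacet
facet normal -0.389 -0.798 -0.460
outer loop
vertex -0.34 1.266 -2.963
vertex -1.868 1.617 -2.279
vertex -0.595 1.906 -3.859
endloop
endfacet
facet normal 0.225 -0.566 0.793
outer loop
vertex -0.34 1.266 -2.963
vertex 0.302 2.583 -2.205
vertex -1.868 1.617 -2.279
endloop
endfacet
facet normal 0.389 0.798 0.459
outer loop
vertex -1.225 2.934 -1.521
vertex 0.302 2.583 -2.205
vertex -1.48 3.574 -2.417
endloop
endfacet
facet normal -0.225 0.566 -0.793
outer loop
vertex 0.048 3.223 -3.101
vertex -0.595 1.906 -3.859
vertex -1.48 3.574 -2.417
endloop
endfacet
facet normal 0.389 0.798 0.460
outer loop
vertex -1.48 3.574 -2.417
vertex 0.302 2.583 -2.205
vertex 0.048 3.223 -3.101
endloop
endfacet
facet normal 0.893 -0.205 -0.401
outer loop
vertex 0.048 3.223 -3.101
vertex -0.34 1.266 -2.963
vertex -0.595 1.906 -3.859
endloop
endfacet
facet normal 0.893 -0.205 -0.400
outer loop
vertex 0.302 2.583 -2.205
vertex -0.34 1.266 -2.963
vertex 0.048 3.223 -3.101
endloop
endfacet
facet normal -0.924 0.252 -0.287
outer loop
vertex 0.973 -0.753 1.128
vertex 0.817 0.09 2.371
vertex 1.727 0.868 0.124
endloop
endfacet
facet normal 0.104 -0.558 -0.823
outer loop
vertex 3.483 0.39 0.669
vertex 0.973 -0.753 1.128
vertex 1.727 0.868 0.124
endloop
endfacet
facet normal -0.924 0.251 -0.287
outer loop
vertex 1.727 0.868 0.124
vertex 0.817 0.09 2.371
vertex 1.57 1.711 1.367
endloop
endfacet
facet normal 0.367 0.791 -0.490
outer loop
vertex 1.57 1.711 1.367
vertex 3.483 0.39 0.669
vertex 1.727 0.868 0.124
endloop
endfacet
facet normal -0.367 -0.791 0.490
outer loop
vertex 0.973 -0.753 1.128
vertex 2.573 -0.388 2.916
vertex 0.817 0.09 2.371
endloop
endfacet
facet normal 0.104 -0.558 -0.823
outer loop
vertex 2.73 -1.231 1.673
vertex 0.973 -0.753 1.128
vertex 3.483 0.39 0.669
endloop
endfacet
facet normal -0.367 -0.791 0.490
outer loop
vertex 2.73 -1.231 1.673
vertex 2.573 -0.388 2.916
vertex 0.973 -0.753 1.128
endloop
endfacet
facet normal -0.104 0.558 0.823
outer loop
vertex 0.817 0.09 2.371
vertex 2.573 -0.388 2.916
vertex 1.57 1.711 1.367
endloop
endfacet
facet normal 0.367 0.791 -0.490
outer loop
vertex 3.327 1.233 1.912
vertex 3.483 0.39 0.669
vertex 1.57 1.711 1.367
endloop
endfacet
facet normal -0.104 0.558 0.823
outer loop
vertex 1.57 1.711 1.367
vertex 2.573 -0.388 2.916
vertex 3.327 1.233 1.912
endloop
endfacet
facet normal 0.924 -0.252 0.287
outer loop
vertex 3.327 1.233 1.912
vertex 2.73 -1.231 1.673
vertex 3.483 0.39 0.669
endloop
endfacet
facet normal 0.924 -0.252 0.287
outer loop
vertex 2.573 -0.388 2.916
vertex 2.73 -1.231 1.673
vertex 3.327 1.233 1.912
endloop
endfacet

endsolid


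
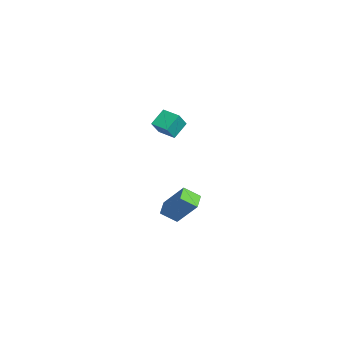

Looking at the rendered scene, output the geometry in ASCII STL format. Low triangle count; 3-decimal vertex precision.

solid 
facet normal -0.785 -0.613 0.091
outer loop
vertex 3.538 2.244 4.718
vertex 3.023 2.764 3.779
vertex 4.061 1.468 4.0
endloop
endfacet
facet normal 0.433 -0.438 0.788
outer loop
vertex 4.917 2.136 3.901
vertex 3.538 2.244 4.718
vertex 4.061 1.468 4.0
endloop
endfacet
facet normal -0.785 -0.613 0.090
outer loop
vertex 4.061 1.468 4.0
vertex 3.023 2.764 3.779
vertex 3.547 1.988 3.062
endloop
endfacet
facet normal 0.444 -0.658 -0.608
outer loop
vertex 3.547 1.988 3.062
vertex 4.917 2.136 3.901
vertex 4.061 1.468 4.0
endloop
endfacet
facet normal -0.444 0.659 0.608
outer loop
vertex 3.538 2.244 4.718
vertex 3.879 3.432 3.68
vertex 3.023 2.764 3.779
endloop
endfacet
facet normal 0.433 -0.436 0.789
outer loop
vertex 4.393 2.912 4.618
vertex 3.538 2.244 4.718
vertex 4.917 2.136 3.901
endloop
endfacet
facet normal -0.443 0.659 0.608
outer loop
vertex 4.393 2.912 4.618
vertex 3.879 3.432 3.68
vertex 3.538 2.244 4.718
endloop
endfacet
facet normal -0.432 0.437 -0.789
outer loop
vertex 3.023 2.764 3.779
vertex 3.879 3.432 3.68
vertex 3.547 1.988 3.062
endloop
endfacet
facet normal 0.443 -0.659 -0.608
outer loop
vertex 4.402 2.656 2.962
vertex 4.917 2.136 3.901
vertex 3.547 1.988 3.062
endloop
endfacet
facet normal -0.434 0.437 -0.788
outer loop
vertex 3.547 1.988 3.062
vertex 3.879 3.432 3.68
vertex 4.402 2.656 2.962
endloop
endfacet
facet normal 0.785 0.613 -0.091
outer loop
vertex 4.402 2.656 2.962
vertex 4.393 2.912 4.618
vertex 4.917 2.136 3.901
endloop
endfacet
facet normal 0.785 0.613 -0.090
outer loop
vertex 3.879 3.432 3.68
vertex 4.393 2.912 4.618
vertex 4.402 2.656 2.962
endloop
endfacet
facet normal -0.887 0.392 0.245
outer loop
vertex 2.883 3.518 -1.873
vertex 3.104 4.437 -2.546
vertex 2.036 2.579 -3.435
endloop
endfacet
facet normal -0.191 -0.792 0.580
outer loop
vertex 2.976 2.163 -3.694
vertex 2.883 3.518 -1.873
vertex 2.036 2.579 -3.435
endloop
endfacet
facet normal -0.887 0.392 0.245
outer loop
vertex 2.036 2.579 -3.435
vertex 3.104 4.437 -2.546
vertex 2.257 3.498 -4.108
endloop
endfacet
facet normal -0.421 -0.468 -0.777
outer loop
vertex 2.257 3.498 -4.108
vertex 2.976 2.163 -3.694
vertex 2.036 2.579 -3.435
endloop
endfacet
facet normal 0.421 0.468 0.777
outer loop
vertex 2.883 3.518 -1.873
vertex 4.044 4.021 -2.805
vertex 3.104 4.437 -2.546
endloop
endfacet
facet normal -0.191 -0.792 0.580
outer loop
vertex 3.823 3.102 -2.132
vertex 2.883 3.518 -1.873
vertex 2.976 2.163 -3.694
endloop
endfacet
facet normal 0.421 0.468 0.777
outer loop
vertex 3.823 3.102 -2.132
vertex 4.044 4.021 -2.805
vertex 2.883 3.518 -1.873
endloop
endfacet
facet normal 0.191 0.792 -0.580
outer loop
vertex 3.104 4.437 -2.546
vertex 4.044 4.021 -2.805
vertex 2.257 3.498 -4.108
endloop
endfacet
facet normal -0.421 -0.468 -0.777
outer loop
vertex 3.197 3.082 -4.367
vertex 2.976 2.163 -3.694
vertex 2.257 3.498 -4.108
endloop
endfacet
facet normal 0.191 0.792 -0.580
outer loop
vertex 2.257 3.498 -4.108
vertex 4.044 4.021 -2.805
vertex 3.197 3.082 -4.367
endloop
endfacet
facet normal 0.887 -0.392 -0.245
outer loop
vertex 3.197 3.082 -4.367
vertex 3.823 3.102 -2.132
vertex 2.976 2.163 -3.694
endloop
endfacet
facet normal 0.887 -0.392 -0.245
outer loop
vertex 4.044 4.021 -2.805
vertex 3.823 3.102 -2.132
vertex 3.197 3.082 -4.367
endloop
endfacet

endsolid


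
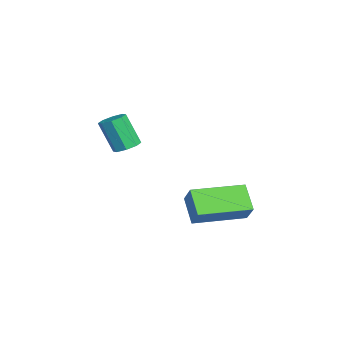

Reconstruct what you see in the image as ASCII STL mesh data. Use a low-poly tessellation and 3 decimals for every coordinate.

solid 
facet normal -0.578 -0.161 -0.800
outer loop
vertex 2.414 1.081 -3.92
vertex 1.98 3.154 -4.023
vertex 3.394 1.249 -4.661
endloop
endfacet
facet normal 0.204 -0.978 0.048
outer loop
vertex 3.96 1.406 -3.877
vertex 2.414 1.081 -3.92
vertex 3.394 1.249 -4.661
endloop
endfacet
facet normal -0.578 -0.161 -0.800
outer loop
vertex 3.394 1.249 -4.661
vertex 1.98 3.154 -4.023
vertex 2.96 3.322 -4.764
endloop
endfacet
facet normal 0.790 0.136 -0.598
outer loop
vertex 2.96 3.322 -4.764
vertex 3.96 1.406 -3.877
vertex 3.394 1.249 -4.661
endloop
endfacet
facet normal -0.790 -0.136 0.598
outer loop
vertex 2.414 1.081 -3.92
vertex 2.546 3.311 -3.239
vertex 1.98 3.154 -4.023
endloop
endfacet
facet normal 0.204 -0.978 0.048
outer loop
vertex 2.98 1.238 -3.136
vertex 2.414 1.081 -3.92
vertex 3.96 1.406 -3.877
endloop
endfacet
facet normal -0.790 -0.136 0.598
outer loop
vertex 2.98 1.238 -3.136
vertex 2.546 3.311 -3.239
vertex 2.414 1.081 -3.92
endloop
endfacet
facet normal -0.204 0.978 -0.048
outer loop
vertex 1.98 3.154 -4.023
vertex 2.546 3.311 -3.239
vertex 2.96 3.322 -4.764
endloop
endfacet
facet normal 0.790 0.136 -0.598
outer loop
vertex 3.526 3.479 -3.98
vertex 3.96 1.406 -3.877
vertex 2.96 3.322 -4.764
endloop
endfacet
facet normal -0.204 0.978 -0.048
outer loop
vertex 2.96 3.322 -4.764
vertex 2.546 3.311 -3.239
vertex 3.526 3.479 -3.98
endloop
endfacet
facet normal 0.578 0.161 0.800
outer loop
vertex 3.526 3.479 -3.98
vertex 2.98 1.238 -3.136
vertex 3.96 1.406 -3.877
endloop
endfacet
facet normal 0.578 0.161 0.800
outer loop
vertex 2.546 3.311 -3.239
vertex 2.98 1.238 -3.136
vertex 3.526 3.479 -3.98
endloop
endfacet
facet normal 0.300 0.357 -0.885
outer loop
vertex 4.318 -0.792 0.004
vertex 3.957 -1.094 -0.24
vertex 3.963 -0.603 -0.04
endloop
endfacet
facet normal 0.374 0.809 0.454
outer loop
vertex 4.318 -0.792 0.004
vertex 3.963 -0.603 -0.04
vertex 3.904 -1.285 1.225
endloop
endfacet
facet normal 0.372 0.810 0.454
outer loop
vertex 3.904 -1.285 1.225
vertex 3.963 -0.603 -0.04
vertex 3.548 -1.096 1.18
endloop
endfacet
facet normal -0.302 -0.358 0.884
outer loop
vertex 3.904 -1.285 1.225
vertex 3.548 -1.096 1.18
vertex 3.543 -1.586 0.98
endloop
endfacet
facet normal 0.302 0.356 -0.884
outer loop
vertex 3.963 -0.603 -0.04
vertex 3.957 -1.094 -0.24
vertex 3.604 -0.701 -0.202
endloop
endfacet
facet normal -0.356 0.902 0.243
outer loop
vertex 3.963 -0.603 -0.04
vertex 3.604 -0.701 -0.202
vertex 3.548 -1.096 1.18
endloop
endfacet
facet normal -0.353 0.903 0.244
outer loop
vertex 3.548 -1.096 1.18
vertex 3.604 -0.701 -0.202
vertex 3.189 -1.193 1.019
endloop
endfacet
facet normal -0.300 -0.358 0.884
outer loop
vertex 3.548 -1.096 1.18
vertex 3.189 -1.193 1.019
vertex 3.543 -1.586 0.98
endloop
endfacet
facet normal 0.302 0.356 -0.884
outer loop
vertex 3.604 -0.701 -0.202
vertex 3.957 -1.094 -0.24
vertex 3.452 -1.029 -0.386
endloop
endfacet
facet normal -0.877 0.468 -0.110
outer loop
vertex 3.604 -0.701 -0.202
vertex 3.452 -1.029 -0.386
vertex 3.189 -1.193 1.019
endloop
endfacet
facet normal -0.878 0.467 -0.110
outer loop
vertex 3.189 -1.193 1.019
vertex 3.452 -1.029 -0.386
vertex 3.037 -1.522 0.835
endloop
endfacet
facet normal -0.299 -0.357 0.885
outer loop
vertex 3.189 -1.193 1.019
vertex 3.037 -1.522 0.835
vertex 3.543 -1.586 0.98
endloop
endfacet
facet normal 0.302 0.358 -0.884
outer loop
vertex 3.452 -1.029 -0.386
vertex 3.957 -1.094 -0.24
vertex 3.596 -1.395 -0.485
endloop
endfacet
facet normal -0.885 -0.241 -0.398
outer loop
vertex 3.452 -1.029 -0.386
vertex 3.596 -1.395 -0.485
vertex 3.037 -1.522 0.835
endloop
endfacet
facet normal -0.885 -0.243 -0.398
outer loop
vertex 3.037 -1.522 0.835
vertex 3.596 -1.395 -0.485
vertex 3.182 -1.888 0.736
endloop
endfacet
facet normal -0.299 -0.358 0.885
outer loop
vertex 3.037 -1.522 0.835
vertex 3.182 -1.888 0.736
vertex 3.543 -1.586 0.98
endloop
endfacet
facet normal 0.302 0.358 -0.884
outer loop
vertex 3.596 -1.395 -0.485
vertex 3.957 -1.094 -0.24
vertex 3.952 -1.584 -0.44
endloop
endfacet
facet normal -0.373 -0.810 -0.453
outer loop
vertex 3.596 -1.395 -0.485
vertex 3.952 -1.584 -0.44
vertex 3.182 -1.888 0.736
endloop
endfacet
facet normal -0.374 -0.809 -0.454
outer loop
vertex 3.182 -1.888 0.736
vertex 3.952 -1.584 -0.44
vertex 3.537 -2.077 0.78
endloop
endfacet
facet normal -0.300 -0.357 0.885
outer loop
vertex 3.182 -1.888 0.736
vertex 3.537 -2.077 0.78
vertex 3.543 -1.586 0.98
endloop
endfacet
facet normal 0.300 0.358 -0.884
outer loop
vertex 3.952 -1.584 -0.44
vertex 3.957 -1.094 -0.24
vertex 4.311 -1.487 -0.279
endloop
endfacet
facet normal 0.354 -0.903 -0.245
outer loop
vertex 3.952 -1.584 -0.44
vertex 4.311 -1.487 -0.279
vertex 3.537 -2.077 0.78
endloop
endfacet
facet normal 0.356 -0.902 -0.243
outer loop
vertex 3.537 -2.077 0.78
vertex 4.311 -1.487 -0.279
vertex 3.896 -1.979 0.942
endloop
endfacet
facet normal -0.302 -0.356 0.884
outer loop
vertex 3.537 -2.077 0.78
vertex 3.896 -1.979 0.942
vertex 3.543 -1.586 0.98
endloop
endfacet
facet normal 0.299 0.357 -0.885
outer loop
vertex 4.311 -1.487 -0.279
vertex 3.957 -1.094 -0.24
vertex 4.463 -1.158 -0.095
endloop
endfacet
facet normal 0.877 -0.467 0.110
outer loop
vertex 4.311 -1.487 -0.279
vertex 4.463 -1.158 -0.095
vertex 3.896 -1.979 0.942
endloop
endfacet
facet normal 0.877 -0.468 0.109
outer loop
vertex 3.896 -1.979 0.942
vertex 4.463 -1.158 -0.095
vertex 4.048 -1.651 1.126
endloop
endfacet
facet normal -0.302 -0.356 0.884
outer loop
vertex 3.896 -1.979 0.942
vertex 4.048 -1.651 1.126
vertex 3.543 -1.586 0.98
endloop
endfacet
facet normal 0.299 0.358 -0.885
outer loop
vertex 4.463 -1.158 -0.095
vertex 3.957 -1.094 -0.24
vertex 4.318 -0.792 0.004
endloop
endfacet
facet normal 0.884 0.243 0.399
outer loop
vertex 4.463 -1.158 -0.095
vertex 4.318 -0.792 0.004
vertex 4.048 -1.651 1.126
endloop
endfacet
facet normal 0.885 0.241 0.397
outer loop
vertex 4.048 -1.651 1.126
vertex 4.318 -0.792 0.004
vertex 3.904 -1.285 1.225
endloop
endfacet
facet normal -0.302 -0.358 0.884
outer loop
vertex 4.048 -1.651 1.126
vertex 3.904 -1.285 1.225
vertex 3.543 -1.586 0.98
endloop
endfacet

endsolid


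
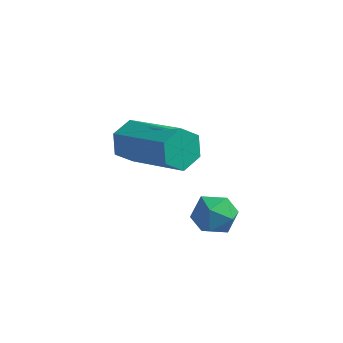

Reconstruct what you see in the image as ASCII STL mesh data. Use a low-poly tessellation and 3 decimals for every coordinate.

solid 
facet normal -0.757 0.602 0.256
outer loop
vertex 3.54 0.533 -2.14
vertex 3.098 0.103 -2.436
vertex 3.26 0.026 -1.776
endloop
endfacet
facet normal -0.223 0.647 0.729
outer loop
vertex 3.54 0.533 -2.14
vertex 3.26 0.026 -1.776
vertex 3.924 0.174 -1.704
endloop
endfacet
facet normal 0.366 0.850 0.378
outer loop
vertex 3.54 0.533 -2.14
vertex 3.924 0.174 -1.704
vertex 4.171 0.341 -2.318
endloop
endfacet
facet normal 0.196 0.931 -0.309
outer loop
vertex 3.54 0.533 -2.14
vertex 4.171 0.341 -2.318
vertex 3.661 0.298 -2.771
endloop
endfacet
facet normal -0.498 0.777 -0.385
outer loop
vertex 3.54 0.533 -2.14
vertex 3.661 0.298 -2.771
vertex 3.098 0.103 -2.436
endloop
endfacet
facet normal -0.107 -0.005 0.994
outer loop
vertex 3.924 0.174 -1.704
vertex 3.26 0.026 -1.776
vertex 3.719 -0.478 -1.729
endloop
endfacet
facet normal -0.970 -0.079 0.229
outer loop
vertex 3.26 0.026 -1.776
vertex 3.098 0.103 -2.436
vertex 3.209 -0.521 -2.182
endloop
endfacet
facet normal -0.552 0.205 -0.808
outer loop
vertex 3.098 0.103 -2.436
vertex 3.661 0.298 -2.771
vertex 3.456 -0.354 -2.796
endloop
endfacet
facet normal 0.570 0.455 -0.684
outer loop
vertex 3.661 0.298 -2.771
vertex 4.171 0.341 -2.318
vertex 4.12 -0.206 -2.724
endloop
endfacet
facet normal 0.844 0.324 0.428
outer loop
vertex 4.171 0.341 -2.318
vertex 3.924 0.174 -1.704
vertex 4.282 -0.283 -2.064
endloop
endfacet
facet normal -0.196 -0.931 0.309
outer loop
vertex 3.84 -0.713 -2.36
vertex 3.719 -0.478 -1.729
vertex 3.209 -0.521 -2.182
endloop
endfacet
facet normal -0.366 -0.850 -0.378
outer loop
vertex 3.84 -0.713 -2.36
vertex 3.209 -0.521 -2.182
vertex 3.456 -0.354 -2.796
endloop
endfacet
facet normal 0.223 -0.647 -0.729
outer loop
vertex 3.84 -0.713 -2.36
vertex 3.456 -0.354 -2.796
vertex 4.12 -0.206 -2.724
endloop
endfacet
facet normal 0.757 -0.602 -0.256
outer loop
vertex 3.84 -0.713 -2.36
vertex 4.12 -0.206 -2.724
vertex 4.282 -0.283 -2.064
endloop
endfacet
facet normal 0.498 -0.777 0.385
outer loop
vertex 3.84 -0.713 -2.36
vertex 4.282 -0.283 -2.064
vertex 3.719 -0.478 -1.729
endloop
endfacet
facet normal -0.570 -0.455 0.684
outer loop
vertex 3.209 -0.521 -2.182
vertex 3.719 -0.478 -1.729
vertex 3.26 0.026 -1.776
endloop
endfacet
facet normal -0.844 -0.324 -0.428
outer loop
vertex 3.456 -0.354 -2.796
vertex 3.209 -0.521 -2.182
vertex 3.098 0.103 -2.436
endloop
endfacet
facet normal 0.107 0.005 -0.994
outer loop
vertex 4.12 -0.206 -2.724
vertex 3.456 -0.354 -2.796
vertex 3.661 0.298 -2.771
endloop
endfacet
facet normal 0.970 0.079 -0.229
outer loop
vertex 4.282 -0.283 -2.064
vertex 4.12 -0.206 -2.724
vertex 4.171 0.341 -2.318
endloop
endfacet
facet normal 0.552 -0.205 0.808
outer loop
vertex 3.719 -0.478 -1.729
vertex 4.282 -0.283 -2.064
vertex 3.924 0.174 -1.704
endloop
endfacet
facet normal -0.865 0.328 -0.380
outer loop
vertex 0.599 2.51 -2.661
vertex 0.253 2.127 -2.203
vertex 0.43 2.775 -2.047
endloop
endfacet
facet normal 0.437 0.863 -0.252
outer loop
vertex 0.599 2.51 -2.661
vertex 0.43 2.775 -2.047
vertex 2.433 1.816 -1.855
endloop
endfacet
facet normal 0.437 0.863 -0.253
outer loop
vertex 2.433 1.816 -1.855
vertex 0.43 2.775 -2.047
vertex 2.264 2.082 -1.241
endloop
endfacet
facet normal 0.865 -0.327 0.380
outer loop
vertex 2.433 1.816 -1.855
vertex 2.264 2.082 -1.241
vertex 2.087 1.433 -1.397
endloop
endfacet
facet normal -0.865 0.328 -0.380
outer loop
vertex 0.43 2.775 -2.047
vertex 0.253 2.127 -2.203
vertex 0.084 2.393 -1.589
endloop
endfacet
facet normal 0.007 0.766 0.643
outer loop
vertex 0.43 2.775 -2.047
vertex 0.084 2.393 -1.589
vertex 2.264 2.082 -1.241
endloop
endfacet
facet normal 0.006 0.765 0.644
outer loop
vertex 2.264 2.082 -1.241
vertex 0.084 2.393 -1.589
vertex 1.918 1.699 -0.783
endloop
endfacet
facet normal 0.865 -0.327 0.380
outer loop
vertex 2.264 2.082 -1.241
vertex 1.918 1.699 -0.783
vertex 2.087 1.433 -1.397
endloop
endfacet
facet normal -0.865 0.327 -0.380
outer loop
vertex 0.084 2.393 -1.589
vertex 0.253 2.127 -2.203
vertex -0.093 1.744 -1.745
endloop
endfacet
facet normal -0.431 -0.098 0.897
outer loop
vertex 0.084 2.393 -1.589
vertex -0.093 1.744 -1.745
vertex 1.918 1.699 -0.783
endloop
endfacet
facet normal -0.431 -0.098 0.897
outer loop
vertex 1.918 1.699 -0.783
vertex -0.093 1.744 -1.745
vertex 1.741 1.05 -0.939
endloop
endfacet
facet normal 0.865 -0.327 0.380
outer loop
vertex 1.918 1.699 -0.783
vertex 1.741 1.05 -0.939
vertex 2.087 1.433 -1.397
endloop
endfacet
facet normal -0.865 0.327 -0.380
outer loop
vertex -0.093 1.744 -1.745
vertex 0.253 2.127 -2.203
vertex 0.076 1.478 -2.359
endloop
endfacet
facet normal -0.438 -0.863 0.253
outer loop
vertex -0.093 1.744 -1.745
vertex 0.076 1.478 -2.359
vertex 1.741 1.05 -0.939
endloop
endfacet
facet normal -0.437 -0.863 0.252
outer loop
vertex 1.741 1.05 -0.939
vertex 0.076 1.478 -2.359
vertex 1.91 0.785 -1.553
endloop
endfacet
facet normal 0.865 -0.328 0.380
outer loop
vertex 1.741 1.05 -0.939
vertex 1.91 0.785 -1.553
vertex 2.087 1.433 -1.397
endloop
endfacet
facet normal -0.865 0.327 -0.380
outer loop
vertex 0.076 1.478 -2.359
vertex 0.253 2.127 -2.203
vertex 0.422 1.861 -2.817
endloop
endfacet
facet normal -0.006 -0.765 -0.644
outer loop
vertex 0.076 1.478 -2.359
vertex 0.422 1.861 -2.817
vertex 1.91 0.785 -1.553
endloop
endfacet
facet normal -0.007 -0.765 -0.644
outer loop
vertex 1.91 0.785 -1.553
vertex 0.422 1.861 -2.817
vertex 2.256 1.167 -2.011
endloop
endfacet
facet normal 0.865 -0.328 0.380
outer loop
vertex 1.91 0.785 -1.553
vertex 2.256 1.167 -2.011
vertex 2.087 1.433 -1.397
endloop
endfacet
facet normal -0.865 0.327 -0.380
outer loop
vertex 0.422 1.861 -2.817
vertex 0.253 2.127 -2.203
vertex 0.599 2.51 -2.661
endloop
endfacet
facet normal 0.431 0.098 -0.897
outer loop
vertex 0.422 1.861 -2.817
vertex 0.599 2.51 -2.661
vertex 2.256 1.167 -2.011
endloop
endfacet
facet normal 0.431 0.098 -0.897
outer loop
vertex 2.256 1.167 -2.011
vertex 0.599 2.51 -2.661
vertex 2.433 1.816 -1.855
endloop
endfacet
facet normal 0.865 -0.327 0.380
outer loop
vertex 2.256 1.167 -2.011
vertex 2.433 1.816 -1.855
vertex 2.087 1.433 -1.397
endloop
endfacet

endsolid


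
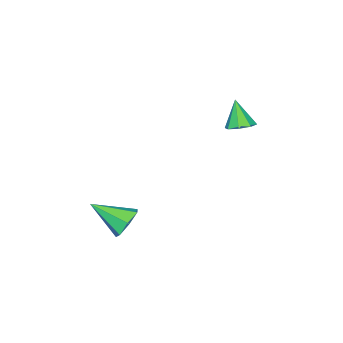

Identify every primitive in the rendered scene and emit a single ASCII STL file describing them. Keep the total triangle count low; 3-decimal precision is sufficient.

solid 
facet normal 0.205 0.383 -0.901
outer loop
vertex -2.557 1.94 1.373
vertex -3.248 2.124 1.294
vertex -2.664 2.446 1.564
endloop
endfacet
facet normal 0.791 -0.063 0.609
outer loop
vertex -2.557 1.94 1.373
vertex -2.664 2.446 1.564
vertex -3.552 1.556 2.626
endloop
endfacet
facet normal 0.205 0.384 -0.900
outer loop
vertex -2.664 2.446 1.564
vertex -3.248 2.124 1.294
vertex -3.113 2.763 1.597
endloop
endfacet
facet normal 0.410 0.501 0.762
outer loop
vertex -2.664 2.446 1.564
vertex -3.113 2.763 1.597
vertex -3.552 1.556 2.626
endloop
endfacet
facet normal 0.204 0.384 -0.901
outer loop
vertex -3.113 2.763 1.597
vertex -3.248 2.124 1.294
vertex -3.642 2.706 1.453
endloop
endfacet
facet normal -0.260 0.679 0.686
outer loop
vertex -3.113 2.763 1.597
vertex -3.642 2.706 1.453
vertex -3.552 1.556 2.626
endloop
endfacet
facet normal 0.205 0.385 -0.900
outer loop
vertex -3.642 2.706 1.453
vertex -3.248 2.124 1.294
vertex -3.94 2.308 1.215
endloop
endfacet
facet normal -0.828 0.367 0.423
outer loop
vertex -3.642 2.706 1.453
vertex -3.94 2.308 1.215
vertex -3.552 1.556 2.626
endloop
endfacet
facet normal 0.205 0.386 -0.900
outer loop
vertex -3.94 2.308 1.215
vertex -3.248 2.124 1.294
vertex -3.833 1.803 1.023
endloop
endfacet
facet normal -0.959 -0.252 0.129
outer loop
vertex -3.94 2.308 1.215
vertex -3.833 1.803 1.023
vertex -3.552 1.556 2.626
endloop
endfacet
facet normal 0.205 0.385 -0.900
outer loop
vertex -3.833 1.803 1.023
vertex -3.248 2.124 1.294
vertex -3.383 1.486 0.99
endloop
endfacet
facet normal -0.577 -0.816 -0.025
outer loop
vertex -3.833 1.803 1.023
vertex -3.383 1.486 0.99
vertex -3.552 1.556 2.626
endloop
endfacet
facet normal 0.205 0.385 -0.900
outer loop
vertex -3.383 1.486 0.99
vertex -3.248 2.124 1.294
vertex -2.855 1.543 1.135
endloop
endfacet
facet normal 0.093 -0.994 0.052
outer loop
vertex -3.383 1.486 0.99
vertex -2.855 1.543 1.135
vertex -3.552 1.556 2.626
endloop
endfacet
facet normal 0.205 0.385 -0.900
outer loop
vertex -2.855 1.543 1.135
vertex -3.248 2.124 1.294
vertex -2.557 1.94 1.373
endloop
endfacet
facet normal 0.659 -0.683 0.314
outer loop
vertex -2.855 1.543 1.135
vertex -2.557 1.94 1.373
vertex -3.552 1.556 2.626
endloop
endfacet
facet normal -0.359 0.788 -0.501
outer loop
vertex 3.048 0.267 -3.287
vertex 2.509 0.448 -2.616
vertex 3.33 0.735 -2.753
endloop
endfacet
facet normal 0.929 -0.242 -0.278
outer loop
vertex 3.048 0.267 -3.287
vertex 3.33 0.735 -2.753
vertex 3.191 -1.048 -1.664
endloop
endfacet
facet normal -0.359 0.788 -0.501
outer loop
vertex 3.33 0.735 -2.753
vertex 2.509 0.448 -2.616
vertex 2.993 0.987 -2.115
endloop
endfacet
facet normal 0.897 0.177 0.404
outer loop
vertex 3.33 0.735 -2.753
vertex 2.993 0.987 -2.115
vertex 3.191 -1.048 -1.664
endloop
endfacet
facet normal -0.359 0.788 -0.500
outer loop
vertex 2.993 0.987 -2.115
vertex 2.509 0.448 -2.616
vertex 2.292 0.833 -1.854
endloop
endfacet
facet normal 0.294 0.234 0.927
outer loop
vertex 2.993 0.987 -2.115
vertex 2.292 0.833 -1.854
vertex 3.191 -1.048 -1.664
endloop
endfacet
facet normal -0.359 0.788 -0.500
outer loop
vertex 2.292 0.833 -1.854
vertex 2.509 0.448 -2.616
vertex 1.755 0.39 -2.167
endloop
endfacet
facet normal -0.428 -0.114 0.896
outer loop
vertex 2.292 0.833 -1.854
vertex 1.755 0.39 -2.167
vertex 3.191 -1.048 -1.664
endloop
endfacet
facet normal -0.359 0.788 -0.500
outer loop
vertex 1.755 0.39 -2.167
vertex 2.509 0.448 -2.616
vertex 1.785 -0.009 -2.817
endloop
endfacet
facet normal -0.723 -0.604 0.337
outer loop
vertex 1.755 0.39 -2.167
vertex 1.785 -0.009 -2.817
vertex 3.191 -1.048 -1.664
endloop
endfacet
facet normal -0.358 0.788 -0.501
outer loop
vertex 1.785 -0.009 -2.817
vertex 2.509 0.448 -2.616
vertex 2.361 -0.064 -3.316
endloop
endfacet
facet normal -0.370 -0.868 -0.331
outer loop
vertex 1.785 -0.009 -2.817
vertex 2.361 -0.064 -3.316
vertex 3.191 -1.048 -1.664
endloop
endfacet
facet normal -0.359 0.788 -0.501
outer loop
vertex 2.361 -0.064 -3.316
vertex 2.509 0.448 -2.616
vertex 3.048 0.267 -3.287
endloop
endfacet
facet normal 0.366 -0.707 -0.605
outer loop
vertex 2.361 -0.064 -3.316
vertex 3.048 0.267 -3.287
vertex 3.191 -1.048 -1.664
endloop
endfacet

endsolid


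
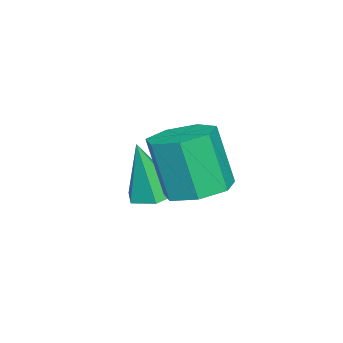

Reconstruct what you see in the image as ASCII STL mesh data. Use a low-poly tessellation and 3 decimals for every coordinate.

solid 
facet normal 0.093 0.282 -0.955
outer loop
vertex 0.729 1.095 -1.174
vertex -0.051 1.63 -1.092
vertex 0.853 1.873 -0.932
endloop
endfacet
facet normal 0.984 -0.171 0.045
outer loop
vertex 0.729 1.095 -1.174
vertex 0.853 1.873 -0.932
vertex 0.552 0.555 0.649
endloop
endfacet
facet normal 0.984 -0.171 0.045
outer loop
vertex 0.552 0.555 0.649
vertex 0.853 1.873 -0.932
vertex 0.676 1.333 0.892
endloop
endfacet
facet normal -0.093 -0.283 0.955
outer loop
vertex 0.552 0.555 0.649
vertex 0.676 1.333 0.892
vertex -0.229 1.09 0.732
endloop
endfacet
facet normal 0.093 0.284 -0.954
outer loop
vertex 0.853 1.873 -0.932
vertex -0.051 1.63 -1.092
vertex 0.296 2.468 -0.809
endloop
endfacet
facet normal 0.731 0.631 0.258
outer loop
vertex 0.853 1.873 -0.932
vertex 0.296 2.468 -0.809
vertex 0.676 1.333 0.892
endloop
endfacet
facet normal 0.731 0.632 0.259
outer loop
vertex 0.676 1.333 0.892
vertex 0.296 2.468 -0.809
vertex 0.118 1.928 1.014
endloop
endfacet
facet normal -0.093 -0.283 0.955
outer loop
vertex 0.676 1.333 0.892
vertex 0.118 1.928 1.014
vertex -0.229 1.09 0.732
endloop
endfacet
facet normal 0.094 0.284 -0.954
outer loop
vertex 0.296 2.468 -0.809
vertex -0.051 1.63 -1.092
vertex -0.523 2.432 -0.9
endloop
endfacet
facet normal -0.073 0.958 0.277
outer loop
vertex 0.296 2.468 -0.809
vertex -0.523 2.432 -0.9
vertex 0.118 1.928 1.014
endloop
endfacet
facet normal -0.073 0.958 0.277
outer loop
vertex 0.118 1.928 1.014
vertex -0.523 2.432 -0.9
vertex -0.7 1.892 0.923
endloop
endfacet
facet normal -0.094 -0.282 0.955
outer loop
vertex 0.118 1.928 1.014
vertex -0.7 1.892 0.923
vertex -0.229 1.09 0.732
endloop
endfacet
facet normal 0.093 0.283 -0.955
outer loop
vertex -0.523 2.432 -0.9
vertex -0.051 1.63 -1.092
vertex -0.986 1.792 -1.135
endloop
endfacet
facet normal -0.822 0.563 0.087
outer loop
vertex -0.523 2.432 -0.9
vertex -0.986 1.792 -1.135
vertex -0.7 1.892 0.923
endloop
endfacet
facet normal -0.821 0.564 0.087
outer loop
vertex -0.7 1.892 0.923
vertex -0.986 1.792 -1.135
vertex -1.164 1.252 0.689
endloop
endfacet
facet normal -0.093 -0.282 0.955
outer loop
vertex -0.7 1.892 0.923
vertex -1.164 1.252 0.689
vertex -0.229 1.09 0.732
endloop
endfacet
facet normal 0.093 0.282 -0.955
outer loop
vertex -0.986 1.792 -1.135
vertex -0.051 1.63 -1.092
vertex -0.746 1.03 -1.337
endloop
endfacet
facet normal -0.952 -0.255 -0.168
outer loop
vertex -0.986 1.792 -1.135
vertex -0.746 1.03 -1.337
vertex -1.164 1.252 0.689
endloop
endfacet
facet normal -0.952 -0.256 -0.168
outer loop
vertex -1.164 1.252 0.689
vertex -0.746 1.03 -1.337
vertex -0.923 0.49 0.486
endloop
endfacet
facet normal -0.093 -0.284 0.954
outer loop
vertex -1.164 1.252 0.689
vertex -0.923 0.49 0.486
vertex -0.229 1.09 0.732
endloop
endfacet
facet normal 0.092 0.283 -0.955
outer loop
vertex -0.746 1.03 -1.337
vertex -0.051 1.63 -1.092
vertex 0.018 0.72 -1.355
endloop
endfacet
facet normal -0.365 -0.882 -0.297
outer loop
vertex -0.746 1.03 -1.337
vertex 0.018 0.72 -1.355
vertex -0.923 0.49 0.486
endloop
endfacet
facet normal -0.365 -0.882 -0.297
outer loop
vertex -0.923 0.49 0.486
vertex 0.018 0.72 -1.355
vertex -0.16 0.18 0.469
endloop
endfacet
facet normal -0.094 -0.283 0.955
outer loop
vertex -0.923 0.49 0.486
vertex -0.16 0.18 0.469
vertex -0.229 1.09 0.732
endloop
endfacet
facet normal 0.094 0.283 -0.955
outer loop
vertex 0.018 0.72 -1.355
vertex -0.051 1.63 -1.092
vertex 0.729 1.095 -1.174
endloop
endfacet
facet normal 0.497 -0.844 -0.201
outer loop
vertex 0.018 0.72 -1.355
vertex 0.729 1.095 -1.174
vertex -0.16 0.18 0.469
endloop
endfacet
facet normal 0.496 -0.845 -0.202
outer loop
vertex -0.16 0.18 0.469
vertex 0.729 1.095 -1.174
vertex 0.552 0.555 0.649
endloop
endfacet
facet normal -0.092 -0.283 0.955
outer loop
vertex -0.16 0.18 0.469
vertex 0.552 0.555 0.649
vertex -0.229 1.09 0.732
endloop
endfacet
facet normal -0.083 0.220 -0.972
outer loop
vertex -2.072 -0.152 -2.925
vertex -2.791 -0.454 -2.932
vertex -2.687 0.302 -2.77
endloop
endfacet
facet normal 0.603 0.668 0.436
outer loop
vertex -2.072 -0.152 -2.925
vertex -2.687 0.302 -2.77
vertex -2.629 -0.886 -1.028
endloop
endfacet
facet normal -0.083 0.220 -0.972
outer loop
vertex -2.687 0.302 -2.77
vertex -2.791 -0.454 -2.932
vertex -3.406 0.0 -2.777
endloop
endfacet
facet normal -0.331 0.775 0.539
outer loop
vertex -2.687 0.302 -2.77
vertex -3.406 0.0 -2.777
vertex -2.629 -0.886 -1.028
endloop
endfacet
facet normal -0.083 0.220 -0.972
outer loop
vertex -3.406 0.0 -2.777
vertex -2.791 -0.454 -2.932
vertex -3.511 -0.755 -2.939
endloop
endfacet
facet normal -0.906 0.036 0.421
outer loop
vertex -3.406 0.0 -2.777
vertex -3.511 -0.755 -2.939
vertex -2.629 -0.886 -1.028
endloop
endfacet
facet normal -0.083 0.221 -0.972
outer loop
vertex -3.511 -0.755 -2.939
vertex -2.791 -0.454 -2.932
vertex -2.896 -1.209 -3.095
endloop
endfacet
facet normal -0.549 -0.812 0.198
outer loop
vertex -3.511 -0.755 -2.939
vertex -2.896 -1.209 -3.095
vertex -2.629 -0.886 -1.028
endloop
endfacet
facet normal -0.083 0.221 -0.972
outer loop
vertex -2.896 -1.209 -3.095
vertex -2.791 -0.454 -2.932
vertex -2.177 -0.908 -3.088
endloop
endfacet
facet normal 0.384 -0.919 0.094
outer loop
vertex -2.896 -1.209 -3.095
vertex -2.177 -0.908 -3.088
vertex -2.629 -0.886 -1.028
endloop
endfacet
facet normal -0.083 0.221 -0.972
outer loop
vertex -2.177 -0.908 -3.088
vertex -2.791 -0.454 -2.932
vertex -2.072 -0.152 -2.925
endloop
endfacet
facet normal 0.961 -0.179 0.213
outer loop
vertex -2.177 -0.908 -3.088
vertex -2.072 -0.152 -2.925
vertex -2.629 -0.886 -1.028
endloop
endfacet

endsolid


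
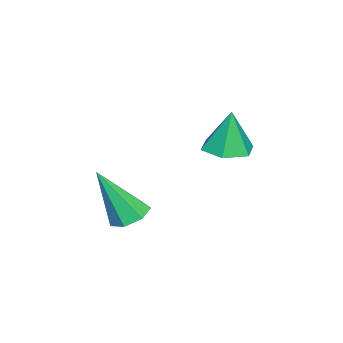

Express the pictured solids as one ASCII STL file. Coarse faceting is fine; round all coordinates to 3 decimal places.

solid 
facet normal -0.182 0.422 -0.888
outer loop
vertex -1.905 -0.406 -3.749
vertex -2.346 0.02 -3.456
vertex -1.679 0.102 -3.554
endloop
endfacet
facet normal 0.920 -0.390 -0.050
outer loop
vertex -1.905 -0.406 -3.749
vertex -1.679 0.102 -3.554
vertex -1.974 -0.84 -1.644
endloop
endfacet
facet normal -0.182 0.422 -0.888
outer loop
vertex -1.679 0.102 -3.554
vertex -2.346 0.02 -3.456
vertex -1.954 0.549 -3.285
endloop
endfacet
facet normal 0.882 0.355 0.311
outer loop
vertex -1.679 0.102 -3.554
vertex -1.954 0.549 -3.285
vertex -1.974 -0.84 -1.644
endloop
endfacet
facet normal -0.182 0.422 -0.888
outer loop
vertex -1.954 0.549 -3.285
vertex -2.346 0.02 -3.456
vertex -2.525 0.598 -3.145
endloop
endfacet
facet normal 0.219 0.743 0.632
outer loop
vertex -1.954 0.549 -3.285
vertex -2.525 0.598 -3.145
vertex -1.974 -0.84 -1.644
endloop
endfacet
facet normal -0.183 0.421 -0.888
outer loop
vertex -2.525 0.598 -3.145
vertex -2.346 0.02 -3.456
vertex -2.962 0.212 -3.238
endloop
endfacet
facet normal -0.567 0.481 0.669
outer loop
vertex -2.525 0.598 -3.145
vertex -2.962 0.212 -3.238
vertex -1.974 -0.84 -1.644
endloop
endfacet
facet normal -0.183 0.422 -0.888
outer loop
vertex -2.962 0.212 -3.238
vertex -2.346 0.02 -3.456
vertex -2.934 -0.319 -3.496
endloop
endfacet
facet normal -0.888 -0.238 0.393
outer loop
vertex -2.962 0.212 -3.238
vertex -2.934 -0.319 -3.496
vertex -1.974 -0.84 -1.644
endloop
endfacet
facet normal -0.183 0.421 -0.888
outer loop
vertex -2.934 -0.319 -3.496
vertex -2.346 0.02 -3.456
vertex -2.464 -0.594 -3.723
endloop
endfacet
facet normal -0.499 -0.866 0.015
outer loop
vertex -2.934 -0.319 -3.496
vertex -2.464 -0.594 -3.723
vertex -1.974 -0.84 -1.644
endloop
endfacet
facet normal -0.183 0.421 -0.888
outer loop
vertex -2.464 -0.594 -3.723
vertex -2.346 0.02 -3.456
vertex -1.905 -0.406 -3.749
endloop
endfacet
facet normal 0.306 -0.934 -0.183
outer loop
vertex -2.464 -0.594 -3.723
vertex -1.905 -0.406 -3.749
vertex -1.974 -0.84 -1.644
endloop
endfacet
facet normal 0.018 -0.077 -0.997
outer loop
vertex -2.302 2.158 -0.402
vertex -2.777 2.774 -0.458
vertex -2.004 2.877 -0.452
endloop
endfacet
facet normal 0.829 -0.311 0.465
outer loop
vertex -2.302 2.158 -0.402
vertex -2.004 2.877 -0.452
vertex -2.803 2.886 0.978
endloop
endfacet
facet normal 0.018 -0.077 -0.997
outer loop
vertex -2.004 2.877 -0.452
vertex -2.777 2.774 -0.458
vertex -2.479 3.494 -0.508
endloop
endfacet
facet normal 0.711 0.583 0.394
outer loop
vertex -2.004 2.877 -0.452
vertex -2.479 3.494 -0.508
vertex -2.803 2.886 0.978
endloop
endfacet
facet normal 0.018 -0.077 -0.997
outer loop
vertex -2.479 3.494 -0.508
vertex -2.777 2.774 -0.458
vertex -3.252 3.391 -0.514
endloop
endfacet
facet normal -0.126 0.927 0.352
outer loop
vertex -2.479 3.494 -0.508
vertex -3.252 3.391 -0.514
vertex -2.803 2.886 0.978
endloop
endfacet
facet normal 0.018 -0.077 -0.997
outer loop
vertex -3.252 3.391 -0.514
vertex -2.777 2.774 -0.458
vertex -3.55 2.672 -0.464
endloop
endfacet
facet normal -0.844 0.376 0.381
outer loop
vertex -3.252 3.391 -0.514
vertex -3.55 2.672 -0.464
vertex -2.803 2.886 0.978
endloop
endfacet
facet normal 0.018 -0.078 -0.997
outer loop
vertex -3.55 2.672 -0.464
vertex -2.777 2.774 -0.458
vertex -3.075 2.055 -0.407
endloop
endfacet
facet normal -0.726 -0.517 0.453
outer loop
vertex -3.55 2.672 -0.464
vertex -3.075 2.055 -0.407
vertex -2.803 2.886 0.978
endloop
endfacet
facet normal 0.017 -0.078 -0.997
outer loop
vertex -3.075 2.055 -0.407
vertex -2.777 2.774 -0.458
vertex -2.302 2.158 -0.402
endloop
endfacet
facet normal 0.112 -0.862 0.495
outer loop
vertex -3.075 2.055 -0.407
vertex -2.302 2.158 -0.402
vertex -2.803 2.886 0.978
endloop
endfacet

endsolid
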